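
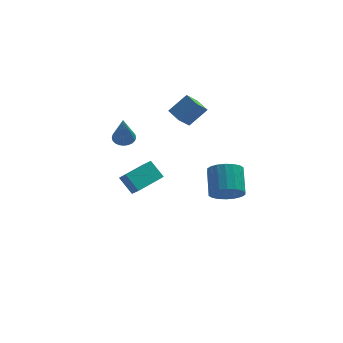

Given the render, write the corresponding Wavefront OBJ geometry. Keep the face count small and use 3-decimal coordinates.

v -1.986 3.188 -2.663
v -1.642 2.644 -2.048
v -0.373 4.479 -2.421
v -0.03 3.935 -1.806
v -1.29 2.505 -3.654
v -0.947 1.961 -3.039
v 0.322 3.796 -3.412
v 0.666 3.252 -2.797
v -1.743 2.142 1.541
v -1.076 2.325 1.649
v -1.837 1.298 3.559
v -1.207 2.548 1.736
v -1.42 2.71 1.793
v -1.682 2.784 1.812
v -1.954 2.761 1.789
v -2.193 2.644 1.729
v -2.363 2.45 1.64
v -2.439 2.209 1.536
v -2.409 1.958 1.432
v -2.278 1.735 1.346
v -2.065 1.574 1.288
v -1.803 1.499 1.269
v -1.532 1.522 1.292
v -1.292 1.64 1.352
v -1.122 1.834 1.441
v -1.046 2.074 1.545
v 3.407 -4.5 0.881
v 4.255 -4.198 0.38
v 4.341 -2.718 1.418
v 3.493 -3.02 1.919
v 3.918 -4.007 0.135
v 4.004 -2.527 1.173
v 3.48 -3.913 0.038
v 3.566 -2.433 1.076
v 3.027 -3.936 0.108
v 3.114 -2.455 1.145
v 2.65 -4.07 0.331
v 2.736 -2.59 1.368
v 2.423 -4.29 0.663
v 2.509 -2.809 1.7
v 2.39 -4.551 1.038
v 2.476 -3.07 2.076
v 2.559 -4.802 1.382
v 2.645 -3.322 2.42
v 2.896 -4.993 1.627
v 2.982 -3.513 2.665
v 3.334 -5.087 1.724
v 3.42 -3.607 2.762
v 3.786 -5.065 1.655
v 3.873 -3.584 2.692
v 4.164 -4.93 1.432
v 4.25 -3.45 2.469
v 4.391 -4.711 1.1
v 4.477 -3.23 2.137
v 4.424 -4.45 0.724
v 4.51 -2.969 1.762
v 2.051 2.062 2.37
v 1.37 1.472 3.251
v 1.553 2.99 2.607
v 0.872 2.4 3.488
v 3.148 2.38 3.432
v 2.467 1.79 4.313
v 2.65 3.308 3.669
v 1.969 2.718 4.55
f 2 4 1
f 5 2 1
f 1 4 3
f 3 5 1
f 2 8 4
f 6 2 5
f 6 8 2
f 4 8 3
f 7 5 3
f 3 8 7
f 7 6 5
f 8 6 7
f 10 9 12
f 10 12 11
f 12 9 13
f 12 13 11
f 13 9 14
f 13 14 11
f 14 9 15
f 14 15 11
f 15 9 16
f 15 16 11
f 16 9 17
f 16 17 11
f 17 9 18
f 17 18 11
f 18 9 19
f 18 19 11
f 19 9 20
f 19 20 11
f 20 9 21
f 20 21 11
f 21 9 22
f 21 22 11
f 22 9 23
f 22 23 11
f 23 9 24
f 23 24 11
f 24 9 25
f 24 25 11
f 25 9 26
f 25 26 11
f 26 9 10
f 26 10 11
f 28 27 31
f 28 31 29
f 29 31 32
f 29 32 30
f 31 27 33
f 31 33 32
f 32 33 34
f 32 34 30
f 33 27 35
f 33 35 34
f 34 35 36
f 34 36 30
f 35 27 37
f 35 37 36
f 36 37 38
f 36 38 30
f 37 27 39
f 37 39 38
f 38 39 40
f 38 40 30
f 39 27 41
f 39 41 40
f 40 41 42
f 40 42 30
f 41 27 43
f 41 43 42
f 42 43 44
f 42 44 30
f 43 27 45
f 43 45 44
f 44 45 46
f 44 46 30
f 45 27 47
f 45 47 46
f 46 47 48
f 46 48 30
f 47 27 49
f 47 49 48
f 48 49 50
f 48 50 30
f 49 27 51
f 49 51 50
f 50 51 52
f 50 52 30
f 51 27 53
f 51 53 52
f 52 53 54
f 52 54 30
f 53 27 55
f 53 55 54
f 54 55 56
f 54 56 30
f 55 27 28
f 55 28 56
f 56 28 29
f 56 29 30
f 58 60 57
f 61 58 57
f 57 60 59
f 59 61 57
f 58 64 60
f 62 58 61
f 62 64 58
f 60 64 59
f 63 61 59
f 59 64 63
f 63 62 61
f 64 62 63



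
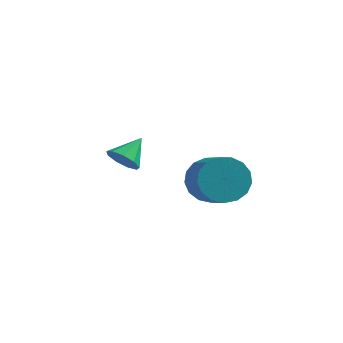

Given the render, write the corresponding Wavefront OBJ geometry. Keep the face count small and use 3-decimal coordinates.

v -3.404 -0.741 -0.956
v -2.826 -1.126 -0.73
v -3.016 0.261 -0.244
v -2.712 -0.875 -1.146
v -2.922 -0.561 -1.473
v -3.357 -0.332 -1.559
v -3.814 -0.294 -1.362
v -4.08 -0.466 -0.976
v -4.029 -0.767 -0.58
v -3.686 -1.055 -0.361
v -3.211 -1.197 -0.42
v 0.271 -1.649 -0.803
v 0.715 -0.916 -0.269
v 1.513 -1.959 0.498
v 1.069 -2.691 -0.037
v 0.322 -1.026 -0.01
v 1.119 -2.069 0.757
v -0.082 -1.279 0.067
v 0.715 -2.322 0.834
v -0.406 -1.616 -0.055
v 0.391 -2.659 0.712
v -0.575 -1.961 -0.349
v 0.223 -3.004 0.418
v -0.549 -2.235 -0.747
v 0.248 -3.277 0.02
v -0.336 -2.374 -1.158
v 0.461 -3.416 -0.391
v 0.017 -2.347 -1.487
v 0.814 -3.389 -0.721
v 0.427 -2.16 -1.66
v 1.225 -3.202 -0.894
v 0.803 -1.856 -1.637
v 1.6 -2.898 -0.87
v 1.056 -1.504 -1.423
v 1.853 -2.547 -0.656
v 1.13 -1.186 -1.067
v 1.927 -2.229 -0.3
v 1.007 -0.974 -0.65
v 1.804 -2.016 0.117
f 2 1 4
f 2 4 3
f 4 1 5
f 4 5 3
f 5 1 6
f 5 6 3
f 6 1 7
f 6 7 3
f 7 1 8
f 7 8 3
f 8 1 9
f 8 9 3
f 9 1 10
f 9 10 3
f 10 1 11
f 10 11 3
f 11 1 2
f 11 2 3
f 13 12 16
f 13 16 14
f 14 16 17
f 14 17 15
f 16 12 18
f 16 18 17
f 17 18 19
f 17 19 15
f 18 12 20
f 18 20 19
f 19 20 21
f 19 21 15
f 20 12 22
f 20 22 21
f 21 22 23
f 21 23 15
f 22 12 24
f 22 24 23
f 23 24 25
f 23 25 15
f 24 12 26
f 24 26 25
f 25 26 27
f 25 27 15
f 26 12 28
f 26 28 27
f 27 28 29
f 27 29 15
f 28 12 30
f 28 30 29
f 29 30 31
f 29 31 15
f 30 12 32
f 30 32 31
f 31 32 33
f 31 33 15
f 32 12 34
f 32 34 33
f 33 34 35
f 33 35 15
f 34 12 36
f 34 36 35
f 35 36 37
f 35 37 15
f 36 12 38
f 36 38 37
f 37 38 39
f 37 39 15
f 38 12 13
f 38 13 39
f 39 13 14
f 39 14 15



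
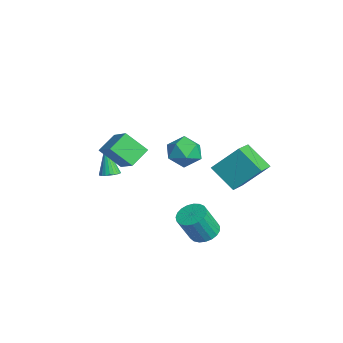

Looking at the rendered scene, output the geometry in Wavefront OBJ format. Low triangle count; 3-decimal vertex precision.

v 0.396 -3.649 1.065
v -0.057 -4.651 2.142
v -0.205 -2.715 1.681
v -0.658 -3.717 2.758
v 1.658 -3.363 1.862
v 1.205 -4.365 2.939
v 1.057 -2.429 2.478
v 0.604 -3.431 3.555
v 3.112 -0.112 -2.533
v 3.81 0.307 -2.434
v 4.046 -0.449 -0.907
v 3.348 -0.868 -1.007
v 3.58 0.517 -2.294
v 3.816 -0.239 -0.767
v 3.27 0.619 -2.196
v 3.506 -0.138 -0.669
v 2.932 0.594 -2.156
v 3.168 -0.163 -0.629
v 2.625 0.447 -2.182
v 2.861 -0.31 -0.655
v 2.403 0.203 -2.268
v 2.639 -0.553 -0.741
v 2.303 -0.095 -2.4
v 2.539 -0.851 -0.873
v 2.343 -0.396 -2.555
v 2.579 -1.152 -1.029
v 2.516 -0.648 -2.707
v 2.752 -1.404 -1.18
v 2.792 -0.807 -2.828
v 3.028 -1.563 -1.301
v 3.123 -0.846 -2.899
v 3.359 -1.602 -1.372
v 3.453 -0.758 -2.906
v 3.689 -1.514 -1.379
v 3.723 -0.558 -2.849
v 3.959 -1.315 -1.322
v 3.888 -0.281 -2.737
v 4.124 -1.038 -1.211
v 3.919 0.025 -2.59
v 4.155 -0.732 -1.064
v -3.156 -3.413 -1.648
v -2.642 -3.307 -1.426
v -3.904 -3.467 0.108
v -2.72 -3.101 -1.453
v -2.865 -2.942 -1.51
v -3.055 -2.855 -1.588
v -3.259 -2.853 -1.675
v -3.448 -2.936 -1.758
v -3.592 -3.092 -1.824
v -3.67 -3.296 -1.864
v -3.67 -3.518 -1.871
v -3.591 -3.725 -1.843
v -3.446 -3.883 -1.787
v -3.256 -3.97 -1.709
v -3.052 -3.972 -1.621
v -2.863 -3.889 -1.538
v -2.719 -3.734 -1.472
v -2.641 -3.529 -1.432
v -4.232 0.71 -0.774
v -3.582 1.517 -0.498
v -2.878 -0.377 -0.782
v -2.228 0.43 -0.506
v -2.948 0.058 0.196
v -3.785 0.729 0.201
v -2.675 0.411 -1.481
v -3.512 1.082 -1.476
v -2.62 1.332 -0.935
v -2.789 1.114 0.101
v -3.671 0.026 -1.381
v -3.84 -0.192 -0.345
v 1.588 1.116 1.271
v 1.984 2.388 2.654
v 2.659 1.939 0.207
v 3.055 3.211 1.589
v 2.645 0.309 1.711
v 3.041 1.581 3.093
v 3.716 1.132 0.646
v 4.112 2.404 2.029
f 2 4 1
f 5 2 1
f 1 4 3
f 3 5 1
f 2 8 4
f 6 2 5
f 6 8 2
f 4 8 3
f 7 5 3
f 3 8 7
f 7 6 5
f 8 6 7
f 10 9 13
f 10 13 11
f 11 13 14
f 11 14 12
f 13 9 15
f 13 15 14
f 14 15 16
f 14 16 12
f 15 9 17
f 15 17 16
f 16 17 18
f 16 18 12
f 17 9 19
f 17 19 18
f 18 19 20
f 18 20 12
f 19 9 21
f 19 21 20
f 20 21 22
f 20 22 12
f 21 9 23
f 21 23 22
f 22 23 24
f 22 24 12
f 23 9 25
f 23 25 24
f 24 25 26
f 24 26 12
f 25 9 27
f 25 27 26
f 26 27 28
f 26 28 12
f 27 9 29
f 27 29 28
f 28 29 30
f 28 30 12
f 29 9 31
f 29 31 30
f 30 31 32
f 30 32 12
f 31 9 33
f 31 33 32
f 32 33 34
f 32 34 12
f 33 9 35
f 33 35 34
f 34 35 36
f 34 36 12
f 35 9 37
f 35 37 36
f 36 37 38
f 36 38 12
f 37 9 39
f 37 39 38
f 38 39 40
f 38 40 12
f 39 9 10
f 39 10 40
f 40 10 11
f 40 11 12
f 42 41 44
f 42 44 43
f 44 41 45
f 44 45 43
f 45 41 46
f 45 46 43
f 46 41 47
f 46 47 43
f 47 41 48
f 47 48 43
f 48 41 49
f 48 49 43
f 49 41 50
f 49 50 43
f 50 41 51
f 50 51 43
f 51 41 52
f 51 52 43
f 52 41 53
f 52 53 43
f 53 41 54
f 53 54 43
f 54 41 55
f 54 55 43
f 55 41 56
f 55 56 43
f 56 41 57
f 56 57 43
f 57 41 58
f 57 58 43
f 58 41 42
f 58 42 43
f 59 70 64
f 59 64 60
f 59 60 66
f 59 66 69
f 59 69 70
f 60 64 68
f 64 70 63
f 70 69 61
f 69 66 65
f 66 60 67
f 62 68 63
f 62 63 61
f 62 61 65
f 62 65 67
f 62 67 68
f 63 68 64
f 61 63 70
f 65 61 69
f 67 65 66
f 68 67 60
f 72 74 71
f 75 72 71
f 71 74 73
f 73 75 71
f 72 78 74
f 76 72 75
f 76 78 72
f 74 78 73
f 77 75 73
f 73 78 77
f 77 76 75
f 78 76 77



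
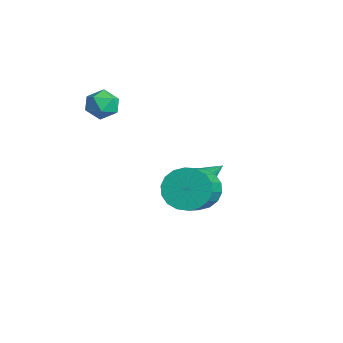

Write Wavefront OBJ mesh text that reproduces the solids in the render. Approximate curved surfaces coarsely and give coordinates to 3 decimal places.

v -0.1 -0.541 0.833
v 0.448 -0.808 0.503
v -0.528 -1.572 0.957
v 0.02 -1.839 0.627
v 0.097 -1.562 1.258
v 0.362 -0.925 1.181
v -0.442 -1.455 0.279
v -0.177 -0.818 0.202
v 0.237 -1.374 0.16
v 0.57 -1.439 0.765
v -0.65 -0.941 0.695
v -0.317 -1.006 1.3
v 0.398 2.138 -3.951
v 1.096 2.043 -4.101
v 0.722 3.122 -3.069
v 0.935 2.348 -4.382
v 0.569 2.573 -4.499
v 0.138 2.632 -4.406
v -0.194 2.503 -4.139
v -0.3 2.234 -3.801
v -0.139 1.929 -3.52
v 0.227 1.704 -3.403
v 0.658 1.645 -3.496
v 0.99 1.774 -3.762
v 3.325 0.952 -2.151
v 3.815 0.813 -2.881
v 4.965 -0.072 -1.939
v 4.475 0.068 -1.209
v 3.961 1.153 -2.74
v 5.112 0.269 -1.798
v 3.981 1.453 -2.482
v 5.132 0.569 -1.54
v 3.871 1.654 -2.159
v 5.022 0.77 -1.217
v 3.653 1.716 -1.835
v 4.804 0.832 -0.893
v 3.37 1.627 -1.573
v 4.52 0.743 -0.631
v 3.078 1.404 -1.425
v 4.228 0.52 -0.483
v 2.835 1.092 -1.421
v 3.985 0.207 -0.479
v 2.688 0.751 -1.562
v 3.839 -0.133 -0.62
v 2.668 0.451 -1.82
v 3.819 -0.433 -0.878
v 2.778 0.25 -2.143
v 3.929 -0.634 -1.201
v 2.996 0.188 -2.467
v 4.147 -0.696 -1.525
v 3.28 0.277 -2.729
v 4.43 -0.607 -1.787
v 3.572 0.5 -2.877
v 4.722 -0.384 -1.935
f 1 12 6
f 1 6 2
f 1 2 8
f 1 8 11
f 1 11 12
f 2 6 10
f 6 12 5
f 12 11 3
f 11 8 7
f 8 2 9
f 4 10 5
f 4 5 3
f 4 3 7
f 4 7 9
f 4 9 10
f 5 10 6
f 3 5 12
f 7 3 11
f 9 7 8
f 10 9 2
f 14 13 16
f 14 16 15
f 16 13 17
f 16 17 15
f 17 13 18
f 17 18 15
f 18 13 19
f 18 19 15
f 19 13 20
f 19 20 15
f 20 13 21
f 20 21 15
f 21 13 22
f 21 22 15
f 22 13 23
f 22 23 15
f 23 13 24
f 23 24 15
f 24 13 14
f 24 14 15
f 26 25 29
f 26 29 27
f 27 29 30
f 27 30 28
f 29 25 31
f 29 31 30
f 30 31 32
f 30 32 28
f 31 25 33
f 31 33 32
f 32 33 34
f 32 34 28
f 33 25 35
f 33 35 34
f 34 35 36
f 34 36 28
f 35 25 37
f 35 37 36
f 36 37 38
f 36 38 28
f 37 25 39
f 37 39 38
f 38 39 40
f 38 40 28
f 39 25 41
f 39 41 40
f 40 41 42
f 40 42 28
f 41 25 43
f 41 43 42
f 42 43 44
f 42 44 28
f 43 25 45
f 43 45 44
f 44 45 46
f 44 46 28
f 45 25 47
f 45 47 46
f 46 47 48
f 46 48 28
f 47 25 49
f 47 49 48
f 48 49 50
f 48 50 28
f 49 25 51
f 49 51 50
f 50 51 52
f 50 52 28
f 51 25 53
f 51 53 52
f 52 53 54
f 52 54 28
f 53 25 26
f 53 26 54
f 54 26 27
f 54 27 28



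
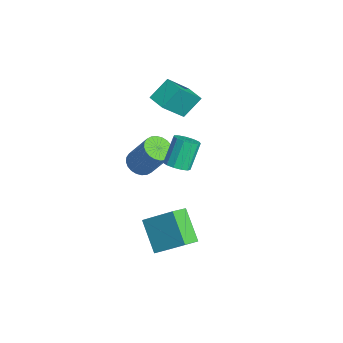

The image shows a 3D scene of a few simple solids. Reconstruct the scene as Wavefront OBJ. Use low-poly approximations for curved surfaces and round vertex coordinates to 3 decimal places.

v 0.729 -3.48 1.551
v 1.299 -3.846 1.419
v 2.041 -3.246 2.957
v 1.471 -2.88 3.089
v 1.357 -3.612 1.299
v 2.1 -3.012 2.837
v 1.321 -3.358 1.218
v 2.063 -2.758 2.756
v 1.194 -3.122 1.187
v 1.936 -2.523 2.725
v 0.996 -2.941 1.212
v 1.738 -2.342 2.75
v 0.758 -2.842 1.289
v 1.5 -2.243 2.827
v 0.515 -2.84 1.405
v 1.257 -2.241 2.943
v 0.305 -2.936 1.544
v 1.047 -2.336 3.082
v 0.159 -3.114 1.683
v 0.901 -2.514 3.221
v 0.1 -3.348 1.803
v 0.843 -2.748 3.341
v 0.137 -3.602 1.884
v 0.879 -3.002 3.422
v 0.264 -3.837 1.915
v 1.006 -3.238 3.453
v 0.462 -4.018 1.89
v 1.204 -3.419 3.428
v 0.7 -4.117 1.813
v 1.442 -3.518 3.351
v 0.943 -4.119 1.697
v 1.685 -3.52 3.235
v 1.153 -4.024 1.558
v 1.895 -3.424 3.096
v -1.106 -2.421 4.278
v -1.358 -1.505 5.107
v -1.685 -1.22 2.774
v -1.937 -0.304 3.603
v -0.263 -2.116 4.197
v -0.515 -1.2 5.026
v -0.842 -0.915 2.693
v -1.094 0.001 3.522
v 3.122 -2.621 3.264
v 3.443 -2.12 3.13
v 2.918 -1.477 4.283
v 2.598 -1.979 4.416
v 3.139 -2.085 2.973
v 2.615 -1.443 4.125
v 2.83 -2.221 2.908
v 2.306 -1.579 4.061
v 2.614 -2.484 2.956
v 2.089 -1.841 4.109
v 2.559 -2.79 3.102
v 2.035 -2.148 4.254
v 2.683 -3.043 3.299
v 2.159 -2.4 4.452
v 2.946 -3.162 3.485
v 2.422 -2.519 4.638
v 3.266 -3.109 3.601
v 2.741 -2.467 4.753
v 3.539 -2.901 3.609
v 3.015 -2.259 4.762
v 3.681 -2.605 3.508
v 3.156 -1.962 4.661
v 3.645 -2.313 3.33
v 3.12 -1.671 4.482
v 2.177 -3.264 -1.077
v 2.644 -4.035 -0.598
v 2.966 -2.148 -0.049
v 3.433 -2.918 0.429
v 3.507 -3.162 -2.209
v 3.974 -3.932 -1.731
v 4.296 -2.045 -1.182
v 4.763 -2.816 -0.703
f 2 1 5
f 2 5 3
f 3 5 6
f 3 6 4
f 5 1 7
f 5 7 6
f 6 7 8
f 6 8 4
f 7 1 9
f 7 9 8
f 8 9 10
f 8 10 4
f 9 1 11
f 9 11 10
f 10 11 12
f 10 12 4
f 11 1 13
f 11 13 12
f 12 13 14
f 12 14 4
f 13 1 15
f 13 15 14
f 14 15 16
f 14 16 4
f 15 1 17
f 15 17 16
f 16 17 18
f 16 18 4
f 17 1 19
f 17 19 18
f 18 19 20
f 18 20 4
f 19 1 21
f 19 21 20
f 20 21 22
f 20 22 4
f 21 1 23
f 21 23 22
f 22 23 24
f 22 24 4
f 23 1 25
f 23 25 24
f 24 25 26
f 24 26 4
f 25 1 27
f 25 27 26
f 26 27 28
f 26 28 4
f 27 1 29
f 27 29 28
f 28 29 30
f 28 30 4
f 29 1 31
f 29 31 30
f 30 31 32
f 30 32 4
f 31 1 33
f 31 33 32
f 32 33 34
f 32 34 4
f 33 1 2
f 33 2 34
f 34 2 3
f 34 3 4
f 36 38 35
f 39 36 35
f 35 38 37
f 37 39 35
f 36 42 38
f 40 36 39
f 40 42 36
f 38 42 37
f 41 39 37
f 37 42 41
f 41 40 39
f 42 40 41
f 44 43 47
f 44 47 45
f 45 47 48
f 45 48 46
f 47 43 49
f 47 49 48
f 48 49 50
f 48 50 46
f 49 43 51
f 49 51 50
f 50 51 52
f 50 52 46
f 51 43 53
f 51 53 52
f 52 53 54
f 52 54 46
f 53 43 55
f 53 55 54
f 54 55 56
f 54 56 46
f 55 43 57
f 55 57 56
f 56 57 58
f 56 58 46
f 57 43 59
f 57 59 58
f 58 59 60
f 58 60 46
f 59 43 61
f 59 61 60
f 60 61 62
f 60 62 46
f 61 43 63
f 61 63 62
f 62 63 64
f 62 64 46
f 63 43 65
f 63 65 64
f 64 65 66
f 64 66 46
f 65 43 44
f 65 44 66
f 66 44 45
f 66 45 46
f 68 70 67
f 71 68 67
f 67 70 69
f 69 71 67
f 68 74 70
f 72 68 71
f 72 74 68
f 70 74 69
f 73 71 69
f 69 74 73
f 73 72 71
f 74 72 73



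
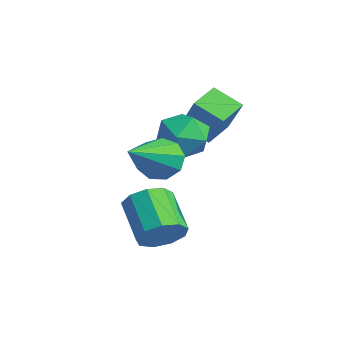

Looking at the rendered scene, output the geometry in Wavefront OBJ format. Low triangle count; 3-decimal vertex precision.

v -2.138 0.208 1.137
v -1.303 0.252 0.822
v -1.737 -0.832 2.058
v -0.902 -0.788 1.743
v -1.235 -0.11 2.22
v -1.483 0.533 1.651
v -1.557 -1.113 1.229
v -1.805 -0.47 0.66
v -0.944 -0.565 0.879
v -0.745 0.055 1.492
v -2.295 -0.635 1.388
v -2.096 -0.015 2.001
v -2.291 0.924 0.605
v -3.016 0.367 1.122
v -2.742 1.78 0.894
v -3.468 1.223 1.41
v -1.472 0.957 1.79
v -2.198 0.4 2.306
v -1.924 1.813 2.078
v -2.649 1.256 2.595
v 0.05 -1.666 -1.439
v 0.429 -1.851 -0.819
v -0.81 -1.718 -0.021
v -1.19 -1.534 -0.641
v 0.44 -1.343 -0.887
v -0.799 -1.21 -0.088
v 0.268 -0.986 -1.213
v -0.971 -0.853 -0.414
v -0.006 -0.947 -1.645
v -1.245 -0.815 -0.846
v -0.254 -1.245 -1.98
v -1.493 -1.113 -1.182
v -0.36 -1.74 -2.063
v -1.599 -1.608 -1.265
v -0.275 -2.201 -1.854
v -1.514 -2.068 -1.055
v -0.037 -2.411 -1.45
v -1.277 -2.279 -0.652
v 0.241 -2.273 -1.042
v -0.999 -2.14 -0.244
v -0.796 -1.325 1.057
v -0.315 -0.805 1.272
v 0.316 -2.795 2.123
v -0.69 -0.844 1.609
v -1.115 -1.108 1.688
v -1.39 -1.473 1.472
v -1.388 -1.769 1.061
v -1.108 -1.857 0.648
v -0.682 -1.696 0.427
v -0.31 -1.361 0.5
v -0.165 -1.009 0.834
f 1 12 6
f 1 6 2
f 1 2 8
f 1 8 11
f 1 11 12
f 2 6 10
f 6 12 5
f 12 11 3
f 11 8 7
f 8 2 9
f 4 10 5
f 4 5 3
f 4 3 7
f 4 7 9
f 4 9 10
f 5 10 6
f 3 5 12
f 7 3 11
f 9 7 8
f 10 9 2
f 14 16 13
f 17 14 13
f 13 16 15
f 15 17 13
f 14 20 16
f 18 14 17
f 18 20 14
f 16 20 15
f 19 17 15
f 15 20 19
f 19 18 17
f 20 18 19
f 22 21 25
f 22 25 23
f 23 25 26
f 23 26 24
f 25 21 27
f 25 27 26
f 26 27 28
f 26 28 24
f 27 21 29
f 27 29 28
f 28 29 30
f 28 30 24
f 29 21 31
f 29 31 30
f 30 31 32
f 30 32 24
f 31 21 33
f 31 33 32
f 32 33 34
f 32 34 24
f 33 21 35
f 33 35 34
f 34 35 36
f 34 36 24
f 35 21 37
f 35 37 36
f 36 37 38
f 36 38 24
f 37 21 39
f 37 39 38
f 38 39 40
f 38 40 24
f 39 21 22
f 39 22 40
f 40 22 23
f 40 23 24
f 42 41 44
f 42 44 43
f 44 41 45
f 44 45 43
f 45 41 46
f 45 46 43
f 46 41 47
f 46 47 43
f 47 41 48
f 47 48 43
f 48 41 49
f 48 49 43
f 49 41 50
f 49 50 43
f 50 41 51
f 50 51 43
f 51 41 42
f 51 42 43



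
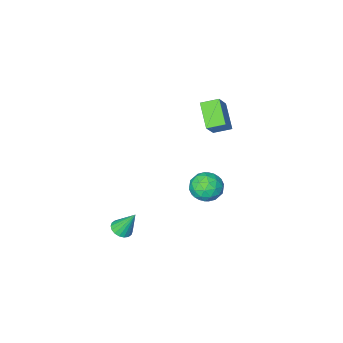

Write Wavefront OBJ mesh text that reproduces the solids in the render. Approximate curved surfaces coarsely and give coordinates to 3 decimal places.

v -0.665 1.133 -0.588
v -0.071 1.27 -1.471
v -1.609 -0.07 -1.409
v -1.015 0.067 -2.292
v -0.584 -0.387 -1.421
v -0.001 0.356 -0.914
v -1.679 0.844 -1.966
v -1.096 1.587 -1.459
v -0.698 1.091 -2.323
v -0.022 0.33 -1.986
v -1.658 0.87 -0.894
v -0.982 0.109 -0.557
v -0.285 1.307 -0.957
v -1.395 -0.107 -1.923
v -1.141 -0.374 -1.411
v -0.793 -0.293 -1.93
v -0.244 0.77 -0.63
v 0.105 0.85 -1.149
v -0.196 -0.124 -1.12
v -1.785 0.35 -1.731
v -1.436 0.43 -2.25
v -0.887 1.493 -0.95
v -0.539 1.574 -1.469
v -1.484 1.324 -1.76
v -0.305 1.283 -1.977
v -0.86 0.576 -2.46
v -1.25 1.032 -2.268
v -0.907 1.469 -1.97
v 0.093 0.835 -1.779
v -0.462 0.128 -2.262
v -0.209 -0.139 -1.75
v 0.134 0.298 -1.452
v -0.276 0.73 -2.28
v -1.218 1.072 -0.618
v -1.773 0.365 -1.101
v -1.814 0.902 -1.428
v -1.471 1.339 -1.13
v -0.82 0.624 -0.42
v -1.375 -0.083 -0.903
v -0.773 -0.269 -0.91
v -0.43 0.168 -0.612
v -1.404 0.47 -0.6
v -4.821 -3.871 1.102
v -3.9 -3.15 2.444
v -4.383 -2.412 0.017
v -3.462 -1.691 1.359
v -3.858 -4.429 0.741
v -2.937 -3.708 2.083
v -3.42 -2.97 -0.344
v -2.499 -2.249 0.998
v 4.152 -0.376 -3.769
v 4.604 0.144 -3.811
v 3.588 0.236 -2.231
v 4.354 0.259 -3.948
v 4.065 0.248 -4.05
v 3.793 0.113 -4.096
v 3.592 -0.118 -4.078
v 3.502 -0.401 -3.998
v 3.541 -0.679 -3.874
v 3.701 -0.897 -3.728
v 3.95 -1.011 -3.591
v 4.24 -1.001 -3.489
v 4.512 -0.866 -3.442
v 4.713 -0.635 -3.461
v 4.803 -0.352 -3.54
v 4.764 -0.074 -3.665
f 1 38 17
f 38 12 41
f 17 41 6
f 38 41 17
f 1 17 13
f 17 6 18
f 13 18 2
f 17 18 13
f 1 13 22
f 13 2 23
f 22 23 8
f 13 23 22
f 1 22 34
f 22 8 37
f 34 37 11
f 22 37 34
f 1 34 38
f 34 11 42
f 38 42 12
f 34 42 38
f 2 18 29
f 18 6 32
f 29 32 10
f 18 32 29
f 6 41 19
f 41 12 40
f 19 40 5
f 41 40 19
f 12 42 39
f 42 11 35
f 39 35 3
f 42 35 39
f 11 37 36
f 37 8 24
f 36 24 7
f 37 24 36
f 8 23 28
f 23 2 25
f 28 25 9
f 23 25 28
f 4 30 16
f 30 10 31
f 16 31 5
f 30 31 16
f 4 16 14
f 16 5 15
f 14 15 3
f 16 15 14
f 4 14 21
f 14 3 20
f 21 20 7
f 14 20 21
f 4 21 26
f 21 7 27
f 26 27 9
f 21 27 26
f 4 26 30
f 26 9 33
f 30 33 10
f 26 33 30
f 5 31 19
f 31 10 32
f 19 32 6
f 31 32 19
f 3 15 39
f 15 5 40
f 39 40 12
f 15 40 39
f 7 20 36
f 20 3 35
f 36 35 11
f 20 35 36
f 9 27 28
f 27 7 24
f 28 24 8
f 27 24 28
f 10 33 29
f 33 9 25
f 29 25 2
f 33 25 29
f 44 46 43
f 47 44 43
f 43 46 45
f 45 47 43
f 44 50 46
f 48 44 47
f 48 50 44
f 46 50 45
f 49 47 45
f 45 50 49
f 49 48 47
f 50 48 49
f 52 51 54
f 52 54 53
f 54 51 55
f 54 55 53
f 55 51 56
f 55 56 53
f 56 51 57
f 56 57 53
f 57 51 58
f 57 58 53
f 58 51 59
f 58 59 53
f 59 51 60
f 59 60 53
f 60 51 61
f 60 61 53
f 61 51 62
f 61 62 53
f 62 51 63
f 62 63 53
f 63 51 64
f 63 64 53
f 64 51 65
f 64 65 53
f 65 51 66
f 65 66 53
f 66 51 52
f 66 52 53



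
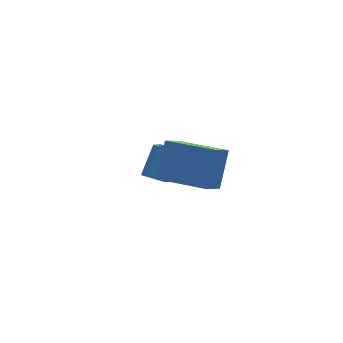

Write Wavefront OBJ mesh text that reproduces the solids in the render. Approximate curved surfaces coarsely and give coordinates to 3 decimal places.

v 0.572 -3.754 2.237
v 1.351 -2.974 3.735
v -0.805 -2.047 2.064
v -0.026 -1.267 3.562
v 1.466 -3.113 1.438
v 2.245 -2.333 2.936
v 0.089 -1.406 1.265
v 0.868 -0.626 2.763
v 1.443 1.802 -1.9
v 1.333 0.932 -1.188
v 0.544 2.279 -1.457
v 0.434 1.409 -0.744
v 2.386 2.571 -0.816
v 2.276 1.701 -0.103
v 1.487 3.048 -0.372
v 1.377 2.178 0.34
v 2.073 -0.268 -0.338
v 2.587 -0.026 -0.282
v 1.707 0.148 1.238
v 2.329 0.237 -0.411
v 1.952 0.263 -0.506
v 1.631 0.042 -0.522
v 1.518 -0.325 -0.452
v 1.664 -0.664 -0.328
v 2.002 -0.818 -0.209
v 2.373 -0.714 -0.15
v 2.604 -0.402 -0.179
f 2 4 1
f 5 2 1
f 1 4 3
f 3 5 1
f 2 8 4
f 6 2 5
f 6 8 2
f 4 8 3
f 7 5 3
f 3 8 7
f 7 6 5
f 8 6 7
f 10 12 9
f 13 10 9
f 9 12 11
f 11 13 9
f 10 16 12
f 14 10 13
f 14 16 10
f 12 16 11
f 15 13 11
f 11 16 15
f 15 14 13
f 16 14 15
f 18 17 20
f 18 20 19
f 20 17 21
f 20 21 19
f 21 17 22
f 21 22 19
f 22 17 23
f 22 23 19
f 23 17 24
f 23 24 19
f 24 17 25
f 24 25 19
f 25 17 26
f 25 26 19
f 26 17 27
f 26 27 19
f 27 17 18
f 27 18 19



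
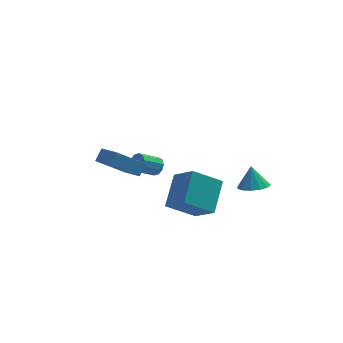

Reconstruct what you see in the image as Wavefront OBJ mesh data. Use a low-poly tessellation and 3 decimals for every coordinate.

v -3.992 -1.26 3.715
v -3.589 -0.808 4.253
v -4.556 -0.146 3.201
v -4.153 0.306 3.739
v -2.487 -1.086 2.441
v -2.084 -0.634 2.979
v -3.051 0.028 1.927
v -2.648 0.48 2.465
v 3.215 -1.811 1.332
v 4.045 -1.999 1.452
v 3.165 -1.289 2.488
v 4.032 -1.558 1.252
v 3.76 -1.197 1.077
v 3.314 -1.032 0.983
v 2.837 -1.114 1
v 2.479 -1.417 1.122
v 2.355 -1.846 1.311
v 2.504 -2.264 1.506
v 2.878 -2.538 1.646
v 3.359 -2.582 1.686
v 3.794 -2.381 1.614
v -0.761 3.73 -1.001
v -0.429 3.755 -0.514
v -1.527 3.455 0.249
v -1.859 3.43 -0.239
v -0.564 4.088 -0.576
v -1.662 3.788 0.186
v -0.773 4.285 -0.801
v -1.871 3.985 -0.038
v -0.978 4.269 -1.102
v -2.076 3.969 -0.339
v -1.1 4.048 -1.365
v -2.198 3.748 -0.602
v -1.093 3.705 -1.489
v -2.191 3.405 -0.726
v -0.958 3.372 -1.426
v -2.056 3.072 -0.664
v -0.749 3.175 -1.202
v -1.847 2.875 -0.439
v -0.544 3.191 -0.901
v -1.642 2.891 -0.138
v -0.422 3.412 -0.638
v -1.52 3.112 0.125
v 0.498 -0.446 -1.798
v -1.067 -0.407 -0.757
v 1.265 1.121 -0.703
v -0.3 1.16 0.338
v 1.24 -1.62 -0.638
v -0.325 -1.581 0.403
v 2.007 -0.053 0.457
v 0.442 -0.014 1.498
f 2 4 1
f 5 2 1
f 1 4 3
f 3 5 1
f 2 8 4
f 6 2 5
f 6 8 2
f 4 8 3
f 7 5 3
f 3 8 7
f 7 6 5
f 8 6 7
f 10 9 12
f 10 12 11
f 12 9 13
f 12 13 11
f 13 9 14
f 13 14 11
f 14 9 15
f 14 15 11
f 15 9 16
f 15 16 11
f 16 9 17
f 16 17 11
f 17 9 18
f 17 18 11
f 18 9 19
f 18 19 11
f 19 9 20
f 19 20 11
f 20 9 21
f 20 21 11
f 21 9 10
f 21 10 11
f 23 22 26
f 23 26 24
f 24 26 27
f 24 27 25
f 26 22 28
f 26 28 27
f 27 28 29
f 27 29 25
f 28 22 30
f 28 30 29
f 29 30 31
f 29 31 25
f 30 22 32
f 30 32 31
f 31 32 33
f 31 33 25
f 32 22 34
f 32 34 33
f 33 34 35
f 33 35 25
f 34 22 36
f 34 36 35
f 35 36 37
f 35 37 25
f 36 22 38
f 36 38 37
f 37 38 39
f 37 39 25
f 38 22 40
f 38 40 39
f 39 40 41
f 39 41 25
f 40 22 42
f 40 42 41
f 41 42 43
f 41 43 25
f 42 22 23
f 42 23 43
f 43 23 24
f 43 24 25
f 45 47 44
f 48 45 44
f 44 47 46
f 46 48 44
f 45 51 47
f 49 45 48
f 49 51 45
f 47 51 46
f 50 48 46
f 46 51 50
f 50 49 48
f 51 49 50



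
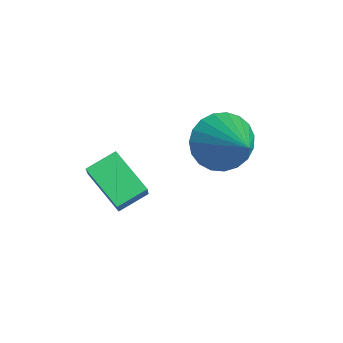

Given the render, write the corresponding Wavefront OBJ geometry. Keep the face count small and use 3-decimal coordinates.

v 0.687 3.949 -1.31
v 1.251 4.229 -2.212
v 2.473 4.031 -0.17
v 1.127 4.637 -2.047
v 0.927 4.926 -1.755
v 0.685 5.047 -1.385
v 0.444 4.977 -1.003
v 0.245 4.73 -0.674
v 0.123 4.347 -0.454
v 0.098 3.896 -0.383
v 0.175 3.454 -0.472
v 0.34 3.098 -0.706
v 0.566 2.889 -1.044
v 0.813 2.863 -1.428
v 1.038 3.025 -1.792
v 1.202 3.346 -2.073
v 1.277 3.772 -2.221
v -1.252 0.218 -3.241
v -1.354 1.264 -2.827
v 0.143 0.697 -4.107
v 0.041 1.744 -3.693
v -0.481 -0.124 -2.187
v -0.583 0.923 -1.773
v 0.914 0.356 -3.053
v 0.812 1.402 -2.639
f 2 1 4
f 2 4 3
f 4 1 5
f 4 5 3
f 5 1 6
f 5 6 3
f 6 1 7
f 6 7 3
f 7 1 8
f 7 8 3
f 8 1 9
f 8 9 3
f 9 1 10
f 9 10 3
f 10 1 11
f 10 11 3
f 11 1 12
f 11 12 3
f 12 1 13
f 12 13 3
f 13 1 14
f 13 14 3
f 14 1 15
f 14 15 3
f 15 1 16
f 15 16 3
f 16 1 17
f 16 17 3
f 17 1 2
f 17 2 3
f 19 21 18
f 22 19 18
f 18 21 20
f 20 22 18
f 19 25 21
f 23 19 22
f 23 25 19
f 21 25 20
f 24 22 20
f 20 25 24
f 24 23 22
f 25 23 24



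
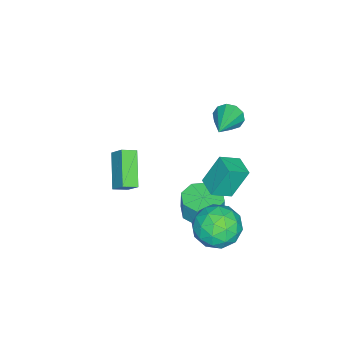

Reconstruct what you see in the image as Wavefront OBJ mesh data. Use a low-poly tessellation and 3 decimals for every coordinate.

v -2.518 -4.156 -3.183
v -2.224 -3.476 -2.369
v -1.027 -3.413 -4.343
v -0.733 -2.733 -3.529
v -2.007 -4.727 -2.891
v -1.713 -4.047 -2.077
v -0.516 -3.984 -4.051
v -0.222 -3.304 -3.237
v -1.56 0.151 -2.534
v -2.137 0.764 -0.965
v -2.312 0.87 -3.091
v -2.889 1.483 -1.522
v -0.791 0.937 -2.558
v -1.368 1.55 -0.989
v -1.543 1.656 -3.115
v -2.12 2.269 -1.546
v -3.21 0.739 1.112
v -2.917 0.494 0.455
v -1.31 1.041 1.848
v -2.978 0.959 0.422
v -3.128 1.339 0.653
v -3.309 1.491 1.059
v -3.453 1.355 1.485
v -3.504 0.984 1.769
v -3.442 0.519 1.801
v -3.292 0.139 1.57
v -3.111 -0.013 1.164
v -2.967 0.123 0.738
v -0.579 1.582 -3.065
v 0.071 2.322 -2.311
v 1.049 1.318 -4.209
v 1.699 2.058 -3.455
v 1.324 0.944 -3.059
v 0.318 1.106 -2.352
v 0.802 2.534 -4.168
v -0.204 2.696 -3.461
v 0.924 2.91 -2.992
v 1.247 1.927 -2.307
v -0.127 1.713 -4.213
v 0.196 0.73 -3.528
v -0.397 1.975 -2.588
v 1.517 1.665 -3.932
v 1.297 1.01 -3.7
v 1.679 1.445 -3.256
v -0.252 1.26 -2.612
v 0.13 1.695 -2.168
v 0.867 0.885 -2.608
v 0.99 1.945 -4.352
v 1.372 2.38 -3.908
v -0.559 2.195 -3.264
v -0.177 2.63 -2.82
v 0.253 2.755 -3.912
v 0.487 2.755 -2.544
v 1.444 2.601 -3.217
v 0.917 2.88 -3.636
v 0.325 2.976 -3.221
v 0.676 2.178 -2.142
v 1.633 2.023 -2.814
v 1.413 1.368 -2.582
v 0.821 1.464 -2.166
v 1.178 2.524 -2.542
v -0.513 1.617 -3.706
v 0.444 1.462 -4.378
v 0.299 2.176 -4.354
v -0.293 2.272 -3.938
v -0.324 1.039 -3.303
v 0.633 0.885 -3.976
v 0.795 0.664 -3.299
v 0.203 0.76 -2.884
v -0.058 1.116 -3.978
v -1.038 0.398 -4.319
v -0.428 1.238 -4.38
v -0.372 1.282 -3.222
v -0.982 0.442 -3.161
v -1.202 1.425 -4.35
v -1.145 1.468 -3.192
v -1.879 1.01 -4.301
v -1.823 1.053 -3.143
v -2.064 0.236 -4.263
v -2.008 0.28 -3.105
v -1.648 -0.442 -4.258
v -1.592 -0.398 -3.1
v -0.875 -0.628 -4.288
v -0.818 -0.585 -3.13
v -0.197 -0.213 -4.337
v -0.141 -0.17 -3.179
v -0.012 0.56 -4.375
v 0.044 0.604 -3.217
f 2 4 1
f 5 2 1
f 1 4 3
f 3 5 1
f 2 8 4
f 6 2 5
f 6 8 2
f 4 8 3
f 7 5 3
f 3 8 7
f 7 6 5
f 8 6 7
f 10 12 9
f 13 10 9
f 9 12 11
f 11 13 9
f 10 16 12
f 14 10 13
f 14 16 10
f 12 16 11
f 15 13 11
f 11 16 15
f 15 14 13
f 16 14 15
f 18 17 20
f 18 20 19
f 20 17 21
f 20 21 19
f 21 17 22
f 21 22 19
f 22 17 23
f 22 23 19
f 23 17 24
f 23 24 19
f 24 17 25
f 24 25 19
f 25 17 26
f 25 26 19
f 26 17 27
f 26 27 19
f 27 17 28
f 27 28 19
f 28 17 18
f 28 18 19
f 29 66 45
f 66 40 69
f 45 69 34
f 66 69 45
f 29 45 41
f 45 34 46
f 41 46 30
f 45 46 41
f 29 41 50
f 41 30 51
f 50 51 36
f 41 51 50
f 29 50 62
f 50 36 65
f 62 65 39
f 50 65 62
f 29 62 66
f 62 39 70
f 66 70 40
f 62 70 66
f 30 46 57
f 46 34 60
f 57 60 38
f 46 60 57
f 34 69 47
f 69 40 68
f 47 68 33
f 69 68 47
f 40 70 67
f 70 39 63
f 67 63 31
f 70 63 67
f 39 65 64
f 65 36 52
f 64 52 35
f 65 52 64
f 36 51 56
f 51 30 53
f 56 53 37
f 51 53 56
f 32 58 44
f 58 38 59
f 44 59 33
f 58 59 44
f 32 44 42
f 44 33 43
f 42 43 31
f 44 43 42
f 32 42 49
f 42 31 48
f 49 48 35
f 42 48 49
f 32 49 54
f 49 35 55
f 54 55 37
f 49 55 54
f 32 54 58
f 54 37 61
f 58 61 38
f 54 61 58
f 33 59 47
f 59 38 60
f 47 60 34
f 59 60 47
f 31 43 67
f 43 33 68
f 67 68 40
f 43 68 67
f 35 48 64
f 48 31 63
f 64 63 39
f 48 63 64
f 37 55 56
f 55 35 52
f 56 52 36
f 55 52 56
f 38 61 57
f 61 37 53
f 57 53 30
f 61 53 57
f 72 71 75
f 72 75 73
f 73 75 76
f 73 76 74
f 75 71 77
f 75 77 76
f 76 77 78
f 76 78 74
f 77 71 79
f 77 79 78
f 78 79 80
f 78 80 74
f 79 71 81
f 79 81 80
f 80 81 82
f 80 82 74
f 81 71 83
f 81 83 82
f 82 83 84
f 82 84 74
f 83 71 85
f 83 85 84
f 84 85 86
f 84 86 74
f 85 71 87
f 85 87 86
f 86 87 88
f 86 88 74
f 87 71 72
f 87 72 88
f 88 72 73
f 88 73 74



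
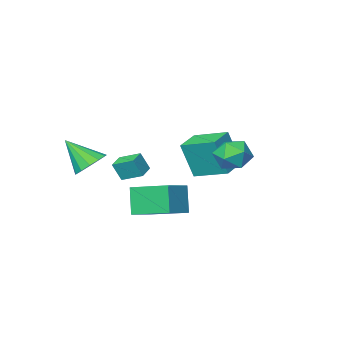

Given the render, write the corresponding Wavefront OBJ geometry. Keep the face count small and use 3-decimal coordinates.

v 1.071 -0.173 -1.386
v 1.433 -0.365 -0.473
v 0.486 0.676 -0.975
v 0.848 0.485 -0.063
v 1.732 0.355 -1.537
v 2.094 0.164 -0.625
v 1.147 1.205 -1.127
v 1.509 1.013 -0.214
v -3.283 3.19 -0.189
v -2.461 3.466 -0.617
v -2.539 1.974 0.457
v -1.717 2.25 0.029
v -2.093 2.783 0.743
v -2.553 3.535 0.344
v -2.447 1.905 -0.504
v -2.907 2.657 -0.903
v -1.944 2.672 -0.811
v -1.725 3.215 -0.041
v -3.275 2.225 -0.119
v -3.056 2.768 0.651
v 1.121 1.817 -3.241
v 0.868 1.264 -1.87
v 0.195 3.472 -2.745
v -0.058 2.919 -1.374
v 2.418 2.401 -2.766
v 2.165 1.848 -1.395
v 1.492 4.056 -2.27
v 1.239 3.503 -0.899
v -3.804 -1.45 -2.361
v -3.294 -1.799 -0.448
v -4.684 0.059 -1.851
v -4.174 -0.289 0.062
v -2.606 -0.691 -2.542
v -2.096 -1.039 -0.629
v -3.486 0.819 -2.032
v -2.976 0.47 -0.119
v 1.921 -2.102 -1.394
v 2.676 -1.595 -1.436
v 2.679 -3.118 -0.046
v 2.368 -1.369 -1.093
v 1.919 -1.376 -0.846
v 1.471 -1.613 -0.773
v 1.165 -2.006 -0.897
v 1.1 -2.429 -1.179
v 1.295 -2.749 -1.529
v 1.689 -2.863 -1.837
v 2.157 -2.736 -2.004
v 2.55 -2.407 -1.977
v 2.743 -1.982 -1.765
f 2 4 1
f 5 2 1
f 1 4 3
f 3 5 1
f 2 8 4
f 6 2 5
f 6 8 2
f 4 8 3
f 7 5 3
f 3 8 7
f 7 6 5
f 8 6 7
f 9 20 14
f 9 14 10
f 9 10 16
f 9 16 19
f 9 19 20
f 10 14 18
f 14 20 13
f 20 19 11
f 19 16 15
f 16 10 17
f 12 18 13
f 12 13 11
f 12 11 15
f 12 15 17
f 12 17 18
f 13 18 14
f 11 13 20
f 15 11 19
f 17 15 16
f 18 17 10
f 22 24 21
f 25 22 21
f 21 24 23
f 23 25 21
f 22 28 24
f 26 22 25
f 26 28 22
f 24 28 23
f 27 25 23
f 23 28 27
f 27 26 25
f 28 26 27
f 30 32 29
f 33 30 29
f 29 32 31
f 31 33 29
f 30 36 32
f 34 30 33
f 34 36 30
f 32 36 31
f 35 33 31
f 31 36 35
f 35 34 33
f 36 34 35
f 38 37 40
f 38 40 39
f 40 37 41
f 40 41 39
f 41 37 42
f 41 42 39
f 42 37 43
f 42 43 39
f 43 37 44
f 43 44 39
f 44 37 45
f 44 45 39
f 45 37 46
f 45 46 39
f 46 37 47
f 46 47 39
f 47 37 48
f 47 48 39
f 48 37 49
f 48 49 39
f 49 37 38
f 49 38 39



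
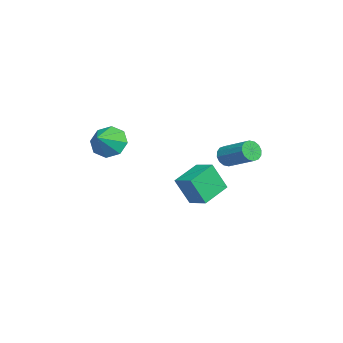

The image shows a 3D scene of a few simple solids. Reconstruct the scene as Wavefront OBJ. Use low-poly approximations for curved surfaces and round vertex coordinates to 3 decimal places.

v -0.32 -3.486 0.707
v 0.199 -2.879 0.212
v 0.74 -3.834 1.393
v -0.085 -2.581 0.802
v -0.507 -2.813 1.336
v -0.819 -3.439 1.502
v -0.84 -4.093 1.202
v -0.556 -4.391 0.612
v -0.134 -4.159 0.078
v 0.179 -3.533 -0.088
v -2.6 1.634 -0.853
v -2.356 1.218 -0.479
v -1.457 2.47 0.327
v -1.7 2.886 -0.047
v -2.158 1.234 -0.724
v -1.258 2.486 0.082
v -2.078 1.356 -1.004
v -1.178 2.608 -0.198
v -2.138 1.553 -1.243
v -1.238 2.806 -0.437
v -2.322 1.772 -1.378
v -1.422 3.024 -0.572
v -2.58 1.954 -1.372
v -1.68 3.206 -0.566
v -2.843 2.05 -1.227
v -1.944 3.302 -0.421
v -3.042 2.034 -0.982
v -2.142 3.286 -0.176
v -3.122 1.912 -0.702
v -2.222 3.164 0.104
v -3.062 1.714 -0.463
v -2.162 2.967 0.343
v -2.878 1.496 -0.328
v -1.978 2.748 0.478
v -2.62 1.314 -0.334
v -1.72 2.566 0.472
v -1.988 -0.005 -3.73
v -1.866 -0.7 -2.26
v -3.304 0.848 -3.217
v -3.182 0.154 -1.748
v -1.318 0.826 -3.392
v -1.196 0.132 -1.923
v -2.634 1.68 -2.88
v -2.512 0.985 -1.41
f 2 1 4
f 2 4 3
f 4 1 5
f 4 5 3
f 5 1 6
f 5 6 3
f 6 1 7
f 6 7 3
f 7 1 8
f 7 8 3
f 8 1 9
f 8 9 3
f 9 1 10
f 9 10 3
f 10 1 2
f 10 2 3
f 12 11 15
f 12 15 13
f 13 15 16
f 13 16 14
f 15 11 17
f 15 17 16
f 16 17 18
f 16 18 14
f 17 11 19
f 17 19 18
f 18 19 20
f 18 20 14
f 19 11 21
f 19 21 20
f 20 21 22
f 20 22 14
f 21 11 23
f 21 23 22
f 22 23 24
f 22 24 14
f 23 11 25
f 23 25 24
f 24 25 26
f 24 26 14
f 25 11 27
f 25 27 26
f 26 27 28
f 26 28 14
f 27 11 29
f 27 29 28
f 28 29 30
f 28 30 14
f 29 11 31
f 29 31 30
f 30 31 32
f 30 32 14
f 31 11 33
f 31 33 32
f 32 33 34
f 32 34 14
f 33 11 35
f 33 35 34
f 34 35 36
f 34 36 14
f 35 11 12
f 35 12 36
f 36 12 13
f 36 13 14
f 38 40 37
f 41 38 37
f 37 40 39
f 39 41 37
f 38 44 40
f 42 38 41
f 42 44 38
f 40 44 39
f 43 41 39
f 39 44 43
f 43 42 41
f 44 42 43



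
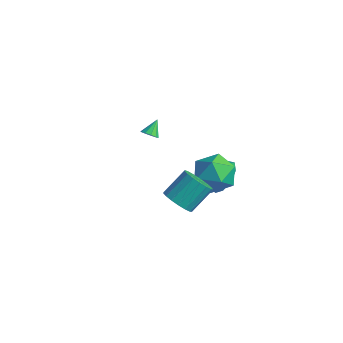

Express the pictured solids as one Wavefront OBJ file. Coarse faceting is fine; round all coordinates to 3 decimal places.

v 3.001 -3.922 3.215
v 3.409 -3.456 2.604
v 3.606 -2.252 3.654
v 3.199 -2.718 4.265
v 3.009 -3.351 2.559
v 3.206 -2.147 3.608
v 2.607 -3.377 2.664
v 2.804 -2.173 3.714
v 2.295 -3.528 2.895
v 2.492 -2.323 3.945
v 2.145 -3.769 3.2
v 2.342 -2.564 4.25
v 2.191 -4.045 3.508
v 2.389 -2.841 4.558
v 2.423 -4.293 3.749
v 2.621 -3.089 4.799
v 2.788 -4.456 3.868
v 2.985 -3.252 4.918
v 3.201 -4.497 3.837
v 3.398 -3.292 4.887
v 3.568 -4.406 3.664
v 3.766 -3.202 4.713
v 3.806 -4.204 3.388
v 4.003 -3 4.437
v 3.859 -3.938 3.072
v 4.057 -2.733 4.122
v 3.716 -3.668 2.789
v 3.913 -2.463 3.839
v 0.637 1.609 0.087
v 1.356 0.845 -0.064
v -0.037 0.831 0.813
v 1.531 1.238 0.52
v 1.288 1.804 0.902
v 0.74 2.28 0.902
v 0.144 2.441 0.521
v -0.22 2.213 -0.063
v -0.184 1.703 -0.576
v 0.237 1.149 -0.779
v 0.845 0.81 -0.577
v 1.495 0.346 3.277
v 2.711 0.23 3.127
v 1.189 -1.01 1.853
v 2.405 -1.126 1.703
v 1.872 -1.531 2.735
v 2.061 -0.693 3.615
v 1.839 -0.087 1.365
v 2.028 0.751 2.245
v 2.923 -0.037 1.945
v 2.943 -0.93 2.791
v 0.957 0.15 2.189
v 0.977 -0.743 3.035
v -3.747 0.599 1.346
v -3.501 0.934 1.05
v -3.933 1.341 2.034
v -3.805 0.935 0.967
v -4.087 0.807 1.028
v -4.239 0.6 1.211
v -4.203 0.392 1.445
v -3.992 0.263 1.641
v -3.688 0.262 1.725
v -3.407 0.39 1.663
v -3.255 0.597 1.481
v -3.291 0.805 1.246
f 2 1 5
f 2 5 3
f 3 5 6
f 3 6 4
f 5 1 7
f 5 7 6
f 6 7 8
f 6 8 4
f 7 1 9
f 7 9 8
f 8 9 10
f 8 10 4
f 9 1 11
f 9 11 10
f 10 11 12
f 10 12 4
f 11 1 13
f 11 13 12
f 12 13 14
f 12 14 4
f 13 1 15
f 13 15 14
f 14 15 16
f 14 16 4
f 15 1 17
f 15 17 16
f 16 17 18
f 16 18 4
f 17 1 19
f 17 19 18
f 18 19 20
f 18 20 4
f 19 1 21
f 19 21 20
f 20 21 22
f 20 22 4
f 21 1 23
f 21 23 22
f 22 23 24
f 22 24 4
f 23 1 25
f 23 25 24
f 24 25 26
f 24 26 4
f 25 1 27
f 25 27 26
f 26 27 28
f 26 28 4
f 27 1 2
f 27 2 28
f 28 2 3
f 28 3 4
f 30 29 32
f 30 32 31
f 32 29 33
f 32 33 31
f 33 29 34
f 33 34 31
f 34 29 35
f 34 35 31
f 35 29 36
f 35 36 31
f 36 29 37
f 36 37 31
f 37 29 38
f 37 38 31
f 38 29 39
f 38 39 31
f 39 29 30
f 39 30 31
f 40 51 45
f 40 45 41
f 40 41 47
f 40 47 50
f 40 50 51
f 41 45 49
f 45 51 44
f 51 50 42
f 50 47 46
f 47 41 48
f 43 49 44
f 43 44 42
f 43 42 46
f 43 46 48
f 43 48 49
f 44 49 45
f 42 44 51
f 46 42 50
f 48 46 47
f 49 48 41
f 53 52 55
f 53 55 54
f 55 52 56
f 55 56 54
f 56 52 57
f 56 57 54
f 57 52 58
f 57 58 54
f 58 52 59
f 58 59 54
f 59 52 60
f 59 60 54
f 60 52 61
f 60 61 54
f 61 52 62
f 61 62 54
f 62 52 63
f 62 63 54
f 63 52 53
f 63 53 54



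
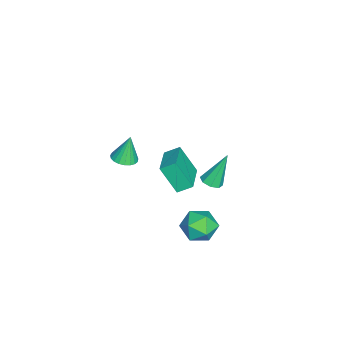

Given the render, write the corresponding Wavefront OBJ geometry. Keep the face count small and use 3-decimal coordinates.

v -4.554 -3.236 -2.679
v -4.738 -2.368 -2.175
v -4.242 -2.204 -4.34
v -4.425 -1.336 -3.835
v -2.535 -3.084 -2.205
v -2.718 -2.216 -1.7
v -2.222 -2.052 -3.865
v -2.406 -1.184 -3.361
v 2.184 -3.964 3.055
v 2.896 -4.098 3.202
v 1.916 -3.676 4.605
v 2.898 -3.796 3.146
v 2.777 -3.522 3.074
v 2.553 -3.325 2.999
v 2.265 -3.239 2.933
v 1.963 -3.278 2.889
v 1.699 -3.435 2.873
v 1.519 -3.684 2.888
v 1.454 -3.982 2.932
v 1.515 -4.276 2.997
v 1.692 -4.517 3.073
v 1.953 -4.662 3.145
v 2.255 -4.686 3.201
v 2.544 -4.586 3.232
v 2.771 -4.378 3.233
v 2.135 0.565 -2.001
v 2.728 1.15 -1.276
v 2.952 -0.93 -1.464
v 3.545 -0.345 -0.739
v 2.46 -0.476 -0.586
v 1.955 0.448 -0.918
v 3.725 -0.228 -1.822
v 3.22 0.696 -2.154
v 3.711 0.659 -1.166
v 2.929 0.506 -0.402
v 2.751 -0.286 -2.338
v 1.969 -0.439 -1.574
v -1.869 -0.078 -2.124
v -1.397 -0.478 -1.842
v -2.391 0.698 -0.156
v -1.209 -0.012 -1.975
v -1.407 0.416 -2.197
v -1.876 0.554 -2.376
v -2.34 0.322 -2.407
v -2.529 -0.145 -2.273
v -2.331 -0.572 -2.052
v -1.862 -0.71 -1.873
f 2 4 1
f 5 2 1
f 1 4 3
f 3 5 1
f 2 8 4
f 6 2 5
f 6 8 2
f 4 8 3
f 7 5 3
f 3 8 7
f 7 6 5
f 8 6 7
f 10 9 12
f 10 12 11
f 12 9 13
f 12 13 11
f 13 9 14
f 13 14 11
f 14 9 15
f 14 15 11
f 15 9 16
f 15 16 11
f 16 9 17
f 16 17 11
f 17 9 18
f 17 18 11
f 18 9 19
f 18 19 11
f 19 9 20
f 19 20 11
f 20 9 21
f 20 21 11
f 21 9 22
f 21 22 11
f 22 9 23
f 22 23 11
f 23 9 24
f 23 24 11
f 24 9 25
f 24 25 11
f 25 9 10
f 25 10 11
f 26 37 31
f 26 31 27
f 26 27 33
f 26 33 36
f 26 36 37
f 27 31 35
f 31 37 30
f 37 36 28
f 36 33 32
f 33 27 34
f 29 35 30
f 29 30 28
f 29 28 32
f 29 32 34
f 29 34 35
f 30 35 31
f 28 30 37
f 32 28 36
f 34 32 33
f 35 34 27
f 39 38 41
f 39 41 40
f 41 38 42
f 41 42 40
f 42 38 43
f 42 43 40
f 43 38 44
f 43 44 40
f 44 38 45
f 44 45 40
f 45 38 46
f 45 46 40
f 46 38 47
f 46 47 40
f 47 38 39
f 47 39 40



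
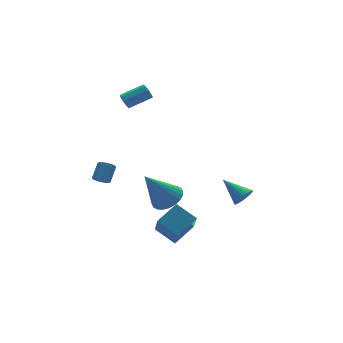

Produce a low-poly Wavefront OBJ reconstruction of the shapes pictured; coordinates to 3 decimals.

v -0.385 2.655 3.609
v -0.2 2.834 3.181
v 1.109 2.684 3.682
v 0.925 2.505 4.111
v -0.255 3.091 3.4
v 1.055 2.94 3.902
v -0.37 3.143 3.718
v 0.939 2.993 4.22
v -0.493 2.967 3.985
v 0.817 2.817 4.486
v -0.564 2.645 4.076
v 0.745 2.495 4.577
v -0.552 2.328 3.948
v 0.757 2.178 4.45
v -0.461 2.164 3.662
v 0.848 2.014 4.164
v -0.335 2.23 3.352
v 0.974 2.079 3.853
v -0.231 2.494 3.161
v 1.078 2.344 3.663
v -1.544 -4.085 0.529
v -0.787 -4.123 1.014
v -2.716 -3.915 2.371
v -0.818 -3.777 0.962
v -0.96 -3.478 0.844
v -1.19 -3.271 0.679
v -1.475 -3.189 0.49
v -1.77 -3.242 0.307
v -2.031 -3.425 0.159
v -2.217 -3.707 0.066
v -2.302 -4.047 0.044
v -2.271 -4.393 0.096
v -2.129 -4.692 0.213
v -1.898 -4.899 0.379
v -1.614 -4.982 0.567
v -1.319 -4.928 0.75
v -1.058 -4.746 0.899
v -0.871 -4.463 0.992
v -2.596 1.121 -0.874
v -2.213 1.106 -1.195
v -1.6 1.624 -0.486
v -1.984 1.639 -0.166
v -2.352 1.345 -1.249
v -1.74 1.863 -0.54
v -2.569 1.513 -1.184
v -1.956 2.03 -0.475
v -2.794 1.556 -1.021
v -2.182 2.074 -0.312
v -2.957 1.462 -0.811
v -2.344 1.979 -0.102
v -3.005 1.259 -0.621
v -2.392 1.776 0.087
v -2.923 1.012 -0.512
v -2.311 1.53 0.196
v -2.738 0.801 -0.518
v -2.125 1.318 0.191
v -2.507 0.69 -0.637
v -1.895 1.208 0.072
v -2.305 0.717 -0.831
v -1.692 1.235 -0.122
v -2.195 0.872 -1.039
v -1.583 1.39 -0.331
v 3.777 -2.598 -2.088
v 4.231 -2.707 -1.622
v 3.263 -1.322 -1.292
v 4.366 -2.543 -1.796
v 4.399 -2.39 -2.021
v 4.325 -2.272 -2.258
v 4.156 -2.211 -2.465
v 3.921 -2.217 -2.607
v 3.662 -2.288 -2.659
v 3.422 -2.414 -2.613
v 3.244 -2.571 -2.476
v 3.157 -2.733 -2.272
v 3.178 -2.872 -2.036
v 3.303 -2.963 -1.809
v 3.509 -2.991 -1.631
v 3.762 -2.952 -1.531
v 4.017 -2.851 -1.528
v -0.985 -4.142 -2.432
v -1.575 -3.093 -1.798
v -0.447 -2.873 -4.03
v -1.037 -1.824 -3.396
v 0.277 -3.836 -1.764
v -0.313 -2.787 -1.13
v 0.815 -2.567 -3.362
v 0.225 -1.518 -2.728
f 2 1 5
f 2 5 3
f 3 5 6
f 3 6 4
f 5 1 7
f 5 7 6
f 6 7 8
f 6 8 4
f 7 1 9
f 7 9 8
f 8 9 10
f 8 10 4
f 9 1 11
f 9 11 10
f 10 11 12
f 10 12 4
f 11 1 13
f 11 13 12
f 12 13 14
f 12 14 4
f 13 1 15
f 13 15 14
f 14 15 16
f 14 16 4
f 15 1 17
f 15 17 16
f 16 17 18
f 16 18 4
f 17 1 19
f 17 19 18
f 18 19 20
f 18 20 4
f 19 1 2
f 19 2 20
f 20 2 3
f 20 3 4
f 22 21 24
f 22 24 23
f 24 21 25
f 24 25 23
f 25 21 26
f 25 26 23
f 26 21 27
f 26 27 23
f 27 21 28
f 27 28 23
f 28 21 29
f 28 29 23
f 29 21 30
f 29 30 23
f 30 21 31
f 30 31 23
f 31 21 32
f 31 32 23
f 32 21 33
f 32 33 23
f 33 21 34
f 33 34 23
f 34 21 35
f 34 35 23
f 35 21 36
f 35 36 23
f 36 21 37
f 36 37 23
f 37 21 38
f 37 38 23
f 38 21 22
f 38 22 23
f 40 39 43
f 40 43 41
f 41 43 44
f 41 44 42
f 43 39 45
f 43 45 44
f 44 45 46
f 44 46 42
f 45 39 47
f 45 47 46
f 46 47 48
f 46 48 42
f 47 39 49
f 47 49 48
f 48 49 50
f 48 50 42
f 49 39 51
f 49 51 50
f 50 51 52
f 50 52 42
f 51 39 53
f 51 53 52
f 52 53 54
f 52 54 42
f 53 39 55
f 53 55 54
f 54 55 56
f 54 56 42
f 55 39 57
f 55 57 56
f 56 57 58
f 56 58 42
f 57 39 59
f 57 59 58
f 58 59 60
f 58 60 42
f 59 39 61
f 59 61 60
f 60 61 62
f 60 62 42
f 61 39 40
f 61 40 62
f 62 40 41
f 62 41 42
f 64 63 66
f 64 66 65
f 66 63 67
f 66 67 65
f 67 63 68
f 67 68 65
f 68 63 69
f 68 69 65
f 69 63 70
f 69 70 65
f 70 63 71
f 70 71 65
f 71 63 72
f 71 72 65
f 72 63 73
f 72 73 65
f 73 63 74
f 73 74 65
f 74 63 75
f 74 75 65
f 75 63 76
f 75 76 65
f 76 63 77
f 76 77 65
f 77 63 78
f 77 78 65
f 78 63 79
f 78 79 65
f 79 63 64
f 79 64 65
f 81 83 80
f 84 81 80
f 80 83 82
f 82 84 80
f 81 87 83
f 85 81 84
f 85 87 81
f 83 87 82
f 86 84 82
f 82 87 86
f 86 85 84
f 87 85 86



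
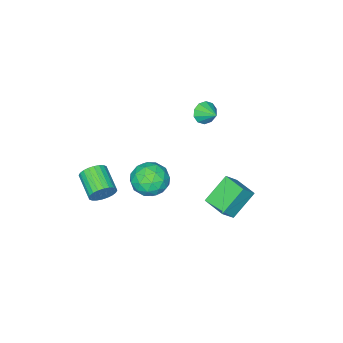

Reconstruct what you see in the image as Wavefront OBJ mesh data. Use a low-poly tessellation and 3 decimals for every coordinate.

v 2.498 -2.492 -3.969
v 2.901 -2.409 -3.295
v 2.285 -3.784 -2.757
v 1.882 -3.868 -3.431
v 2.638 -2.264 -3.226
v 2.022 -3.639 -2.688
v 2.353 -2.154 -3.27
v 1.737 -3.529 -2.732
v 2.091 -2.095 -3.421
v 1.475 -3.471 -2.883
v 1.89 -2.097 -3.655
v 1.274 -3.472 -3.117
v 1.782 -2.159 -3.937
v 1.166 -3.534 -3.399
v 1.783 -2.272 -4.224
v 1.167 -3.647 -3.686
v 1.893 -2.418 -4.472
v 1.277 -3.793 -3.934
v 2.095 -2.576 -4.643
v 1.479 -3.951 -4.105
v 2.358 -2.721 -4.712
v 1.742 -4.096 -4.174
v 2.643 -2.831 -4.668
v 2.027 -4.206 -4.13
v 2.905 -2.889 -4.517
v 2.289 -4.265 -3.979
v 3.106 -2.888 -4.283
v 2.49 -4.263 -3.745
v 3.214 -2.826 -4.001
v 2.598 -4.201 -3.463
v 3.213 -2.713 -3.714
v 2.597 -4.088 -3.176
v 3.103 -2.567 -3.466
v 2.487 -3.942 -2.928
v -0.454 -1.046 -2.804
v 0.136 -0.301 -2.201
v 1.064 -1.539 -3.679
v 1.654 -0.794 -3.076
v 1.226 -1.709 -2.579
v 0.288 -1.404 -2.038
v 0.912 -0.436 -3.842
v -0.026 -0.131 -3.301
v 0.98 0.076 -2.842
v 1.174 -0.711 -2.062
v 0.026 -1.129 -3.818
v 0.22 -1.916 -3.038
v -0.292 -0.63 -2.426
v 1.492 -1.21 -3.454
v 1.241 -1.747 -3.162
v 1.588 -1.31 -2.808
v -0.203 -1.278 -2.33
v 0.144 -0.841 -1.975
v 0.785 -1.668 -2.198
v 1.056 -0.999 -3.905
v 1.403 -0.562 -3.55
v -0.388 -0.53 -3.072
v -0.041 -0.093 -2.718
v 0.415 -0.172 -3.682
v 0.55 0.029 -2.448
v 1.443 -0.261 -2.962
v 1.006 -0.05 -3.413
v 0.455 0.129 -3.095
v 0.665 -0.433 -1.989
v 1.557 -0.723 -2.504
v 1.306 -1.261 -2.212
v 0.754 -1.082 -1.894
v 1.161 -0.212 -2.366
v -0.357 -1.117 -3.376
v 0.535 -1.407 -3.891
v 0.446 -0.758 -3.986
v -0.106 -0.579 -3.668
v -0.243 -1.579 -2.918
v 0.65 -1.869 -3.432
v 0.745 -1.969 -2.785
v 0.194 -1.79 -2.467
v 0.039 -1.628 -3.514
v -3.174 -0.565 0.364
v -2.671 -0.88 0.773
v -2.986 0.425 0.896
v -2.473 -0.722 0.407
v -2.542 -0.504 0.025
v -2.852 -0.309 -0.227
v -3.286 -0.213 -0.253
v -3.677 -0.251 -0.044
v -3.876 -0.409 0.321
v -3.806 -0.627 0.703
v -3.496 -0.821 0.955
v -3.062 -0.918 0.982
v -1.751 3.036 -1.946
v -0.989 2.948 -1.103
v -1.571 4.404 -1.966
v -0.809 4.317 -1.122
v -0.411 2.843 -3.178
v 0.351 2.756 -2.334
v -0.231 4.212 -3.197
v 0.531 4.124 -2.354
f 2 1 5
f 2 5 3
f 3 5 6
f 3 6 4
f 5 1 7
f 5 7 6
f 6 7 8
f 6 8 4
f 7 1 9
f 7 9 8
f 8 9 10
f 8 10 4
f 9 1 11
f 9 11 10
f 10 11 12
f 10 12 4
f 11 1 13
f 11 13 12
f 12 13 14
f 12 14 4
f 13 1 15
f 13 15 14
f 14 15 16
f 14 16 4
f 15 1 17
f 15 17 16
f 16 17 18
f 16 18 4
f 17 1 19
f 17 19 18
f 18 19 20
f 18 20 4
f 19 1 21
f 19 21 20
f 20 21 22
f 20 22 4
f 21 1 23
f 21 23 22
f 22 23 24
f 22 24 4
f 23 1 25
f 23 25 24
f 24 25 26
f 24 26 4
f 25 1 27
f 25 27 26
f 26 27 28
f 26 28 4
f 27 1 29
f 27 29 28
f 28 29 30
f 28 30 4
f 29 1 31
f 29 31 30
f 30 31 32
f 30 32 4
f 31 1 33
f 31 33 32
f 32 33 34
f 32 34 4
f 33 1 2
f 33 2 34
f 34 2 3
f 34 3 4
f 35 72 51
f 72 46 75
f 51 75 40
f 72 75 51
f 35 51 47
f 51 40 52
f 47 52 36
f 51 52 47
f 35 47 56
f 47 36 57
f 56 57 42
f 47 57 56
f 35 56 68
f 56 42 71
f 68 71 45
f 56 71 68
f 35 68 72
f 68 45 76
f 72 76 46
f 68 76 72
f 36 52 63
f 52 40 66
f 63 66 44
f 52 66 63
f 40 75 53
f 75 46 74
f 53 74 39
f 75 74 53
f 46 76 73
f 76 45 69
f 73 69 37
f 76 69 73
f 45 71 70
f 71 42 58
f 70 58 41
f 71 58 70
f 42 57 62
f 57 36 59
f 62 59 43
f 57 59 62
f 38 64 50
f 64 44 65
f 50 65 39
f 64 65 50
f 38 50 48
f 50 39 49
f 48 49 37
f 50 49 48
f 38 48 55
f 48 37 54
f 55 54 41
f 48 54 55
f 38 55 60
f 55 41 61
f 60 61 43
f 55 61 60
f 38 60 64
f 60 43 67
f 64 67 44
f 60 67 64
f 39 65 53
f 65 44 66
f 53 66 40
f 65 66 53
f 37 49 73
f 49 39 74
f 73 74 46
f 49 74 73
f 41 54 70
f 54 37 69
f 70 69 45
f 54 69 70
f 43 61 62
f 61 41 58
f 62 58 42
f 61 58 62
f 44 67 63
f 67 43 59
f 63 59 36
f 67 59 63
f 78 77 80
f 78 80 79
f 80 77 81
f 80 81 79
f 81 77 82
f 81 82 79
f 82 77 83
f 82 83 79
f 83 77 84
f 83 84 79
f 84 77 85
f 84 85 79
f 85 77 86
f 85 86 79
f 86 77 87
f 86 87 79
f 87 77 88
f 87 88 79
f 88 77 78
f 88 78 79
f 90 92 89
f 93 90 89
f 89 92 91
f 91 93 89
f 90 96 92
f 94 90 93
f 94 96 90
f 92 96 91
f 95 93 91
f 91 96 95
f 95 94 93
f 96 94 95



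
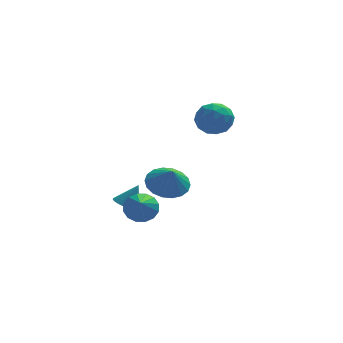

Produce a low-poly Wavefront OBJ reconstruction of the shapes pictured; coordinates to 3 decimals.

v -0.371 1.541 -3.35
v -0.068 1.065 -3.433
v 0.131 1.699 -2.43
v 0.075 1.244 -3.543
v 0.131 1.481 -3.614
v 0.086 1.73 -3.632
v -0.049 1.941 -3.595
v -0.248 2.074 -3.51
v -0.471 2.1 -3.392
v -0.674 2.016 -3.266
v -0.818 1.837 -3.157
v -0.873 1.6 -3.086
v -0.829 1.351 -3.067
v -0.694 1.14 -3.104
v -0.495 1.007 -3.19
v -0.272 0.981 -3.308
v 0.078 -0.036 -2.725
v 0.308 0.328 -2.186
v -0.078 -1.524 -1.655
v -0.047 0.369 -2.181
v -0.368 0.302 -2.321
v -0.57 0.144 -2.57
v -0.598 -0.062 -2.861
v -0.445 -0.261 -3.115
v -0.152 -0.4 -3.265
v 0.203 -0.441 -3.27
v 0.524 -0.373 -3.129
v 0.726 -0.215 -2.881
v 0.754 -0.009 -2.59
v 0.601 0.189 -2.336
v 2.454 3.311 0.23
v 2.897 3.872 0.654
v 3.583 2.648 -0.074
v 4.026 3.209 0.35
v 3.523 2.686 0.754
v 2.825 3.096 0.942
v 3.655 3.424 -0.362
v 2.957 3.834 -0.174
v 3.639 3.942 0.288
v 3.557 3.486 0.977
v 2.923 3.034 -0.397
v 2.841 2.578 0.292
v 2.576 3.65 0.469
v 3.904 2.87 0.111
v 3.608 2.563 0.349
v 3.868 2.893 0.598
v 2.534 3.194 0.638
v 2.794 3.523 0.887
v 3.162 2.826 0.946
v 3.686 2.997 -0.307
v 3.946 3.326 -0.058
v 2.612 3.627 -0.018
v 2.872 3.957 0.231
v 3.318 3.694 -0.366
v 3.273 4.02 0.503
v 3.937 3.631 0.324
v 3.719 3.757 -0.094
v 3.309 3.998 0.016
v 3.225 3.752 0.908
v 3.889 3.363 0.729
v 3.593 3.055 0.967
v 3.182 3.296 1.077
v 3.661 3.793 0.693
v 2.591 3.157 -0.149
v 3.255 2.768 -0.328
v 3.298 3.224 -0.497
v 2.887 3.465 -0.387
v 2.543 2.889 0.256
v 3.207 2.5 0.077
v 3.171 2.522 0.564
v 2.761 2.763 0.674
v 2.819 2.727 -0.113
v 1.488 4.092 -3.623
v 2.271 3.716 -3.956
v 1.632 3.608 -2.737
v 2.404 4.069 -3.784
v 2.355 4.426 -3.581
v 2.135 4.717 -3.386
v 1.787 4.885 -3.238
v 1.379 4.895 -3.166
v 0.993 4.747 -3.185
v 0.705 4.468 -3.29
v 0.573 4.116 -3.461
v 0.621 3.759 -3.665
v 0.841 3.468 -3.86
v 1.19 3.3 -4.008
v 1.597 3.29 -4.08
v 1.983 3.438 -4.061
f 2 1 4
f 2 4 3
f 4 1 5
f 4 5 3
f 5 1 6
f 5 6 3
f 6 1 7
f 6 7 3
f 7 1 8
f 7 8 3
f 8 1 9
f 8 9 3
f 9 1 10
f 9 10 3
f 10 1 11
f 10 11 3
f 11 1 12
f 11 12 3
f 12 1 13
f 12 13 3
f 13 1 14
f 13 14 3
f 14 1 15
f 14 15 3
f 15 1 16
f 15 16 3
f 16 1 2
f 16 2 3
f 18 17 20
f 18 20 19
f 20 17 21
f 20 21 19
f 21 17 22
f 21 22 19
f 22 17 23
f 22 23 19
f 23 17 24
f 23 24 19
f 24 17 25
f 24 25 19
f 25 17 26
f 25 26 19
f 26 17 27
f 26 27 19
f 27 17 28
f 27 28 19
f 28 17 29
f 28 29 19
f 29 17 30
f 29 30 19
f 30 17 18
f 30 18 19
f 31 68 47
f 68 42 71
f 47 71 36
f 68 71 47
f 31 47 43
f 47 36 48
f 43 48 32
f 47 48 43
f 31 43 52
f 43 32 53
f 52 53 38
f 43 53 52
f 31 52 64
f 52 38 67
f 64 67 41
f 52 67 64
f 31 64 68
f 64 41 72
f 68 72 42
f 64 72 68
f 32 48 59
f 48 36 62
f 59 62 40
f 48 62 59
f 36 71 49
f 71 42 70
f 49 70 35
f 71 70 49
f 42 72 69
f 72 41 65
f 69 65 33
f 72 65 69
f 41 67 66
f 67 38 54
f 66 54 37
f 67 54 66
f 38 53 58
f 53 32 55
f 58 55 39
f 53 55 58
f 34 60 46
f 60 40 61
f 46 61 35
f 60 61 46
f 34 46 44
f 46 35 45
f 44 45 33
f 46 45 44
f 34 44 51
f 44 33 50
f 51 50 37
f 44 50 51
f 34 51 56
f 51 37 57
f 56 57 39
f 51 57 56
f 34 56 60
f 56 39 63
f 60 63 40
f 56 63 60
f 35 61 49
f 61 40 62
f 49 62 36
f 61 62 49
f 33 45 69
f 45 35 70
f 69 70 42
f 45 70 69
f 37 50 66
f 50 33 65
f 66 65 41
f 50 65 66
f 39 57 58
f 57 37 54
f 58 54 38
f 57 54 58
f 40 63 59
f 63 39 55
f 59 55 32
f 63 55 59
f 74 73 76
f 74 76 75
f 76 73 77
f 76 77 75
f 77 73 78
f 77 78 75
f 78 73 79
f 78 79 75
f 79 73 80
f 79 80 75
f 80 73 81
f 80 81 75
f 81 73 82
f 81 82 75
f 82 73 83
f 82 83 75
f 83 73 84
f 83 84 75
f 84 73 85
f 84 85 75
f 85 73 86
f 85 86 75
f 86 73 87
f 86 87 75
f 87 73 88
f 87 88 75
f 88 73 74
f 88 74 75



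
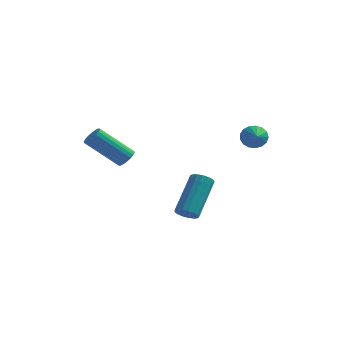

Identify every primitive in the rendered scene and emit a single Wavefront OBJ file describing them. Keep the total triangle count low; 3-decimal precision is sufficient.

v -2.556 -2.223 -0.775
v -2.21 -2.181 -0.402
v -3.619 -2.575 0.948
v -3.964 -2.617 0.575
v -2.289 -1.969 -0.422
v -3.698 -2.363 0.927
v -2.42 -1.808 -0.512
v -3.829 -2.201 0.837
v -2.578 -1.728 -0.654
v -3.987 -2.122 0.695
v -2.732 -1.747 -0.82
v -4.141 -2.14 0.529
v -2.851 -1.86 -0.977
v -4.26 -2.253 0.372
v -2.911 -2.045 -1.094
v -4.32 -2.438 0.255
v -2.901 -2.265 -1.148
v -4.31 -2.659 0.202
v -2.822 -2.477 -1.127
v -4.231 -2.871 0.222
v -2.691 -2.639 -1.037
v -4.1 -3.032 0.312
v -2.533 -2.718 -0.895
v -3.942 -3.112 0.454
v -2.379 -2.7 -0.729
v -3.788 -3.093 0.62
v -2.26 -2.587 -0.572
v -3.669 -2.98 0.777
v -2.2 -2.402 -0.455
v -3.609 -2.795 0.894
v 2.298 0.837 -0.154
v 2.675 0.766 -0.654
v 2.642 -0.077 0.234
v 2.846 0.915 -0.455
v 2.892 1.045 -0.188
v 2.802 1.129 0.088
v 2.596 1.145 0.308
v 2.322 1.09 0.422
v 2.043 0.978 0.404
v 1.822 0.833 0.259
v 1.711 0.689 0.019
v 1.734 0.579 -0.261
v 1.886 0.528 -0.516
v 2.133 0.547 -0.689
v 2.417 0.633 -0.738
v 0.137 -2.424 -3.697
v 0.674 -2.411 -3.813
v 0.96 -0.863 -2.319
v 0.423 -0.876 -2.203
v 0.57 -2.233 -3.977
v 0.856 -0.686 -2.483
v 0.367 -2.099 -4.077
v 0.653 -0.552 -2.583
v 0.111 -2.039 -4.09
v 0.397 -0.492 -2.596
v -0.139 -2.068 -4.013
v 0.147 -0.521 -2.518
v -0.326 -2.178 -3.863
v -0.04 -0.63 -2.369
v -0.407 -2.344 -3.676
v -0.121 -0.797 -2.181
v -0.363 -2.528 -3.493
v -0.077 -0.981 -1.999
v -0.204 -2.689 -3.357
v 0.082 -1.142 -1.863
v 0.032 -2.789 -3.299
v 0.318 -1.241 -1.805
v 0.293 -2.805 -3.332
v 0.579 -1.257 -1.838
v 0.518 -2.733 -3.449
v 0.804 -1.186 -1.955
v 0.655 -2.591 -3.623
v 0.942 -1.044 -2.128
f 2 1 5
f 2 5 3
f 3 5 6
f 3 6 4
f 5 1 7
f 5 7 6
f 6 7 8
f 6 8 4
f 7 1 9
f 7 9 8
f 8 9 10
f 8 10 4
f 9 1 11
f 9 11 10
f 10 11 12
f 10 12 4
f 11 1 13
f 11 13 12
f 12 13 14
f 12 14 4
f 13 1 15
f 13 15 14
f 14 15 16
f 14 16 4
f 15 1 17
f 15 17 16
f 16 17 18
f 16 18 4
f 17 1 19
f 17 19 18
f 18 19 20
f 18 20 4
f 19 1 21
f 19 21 20
f 20 21 22
f 20 22 4
f 21 1 23
f 21 23 22
f 22 23 24
f 22 24 4
f 23 1 25
f 23 25 24
f 24 25 26
f 24 26 4
f 25 1 27
f 25 27 26
f 26 27 28
f 26 28 4
f 27 1 29
f 27 29 28
f 28 29 30
f 28 30 4
f 29 1 2
f 29 2 30
f 30 2 3
f 30 3 4
f 32 31 34
f 32 34 33
f 34 31 35
f 34 35 33
f 35 31 36
f 35 36 33
f 36 31 37
f 36 37 33
f 37 31 38
f 37 38 33
f 38 31 39
f 38 39 33
f 39 31 40
f 39 40 33
f 40 31 41
f 40 41 33
f 41 31 42
f 41 42 33
f 42 31 43
f 42 43 33
f 43 31 44
f 43 44 33
f 44 31 45
f 44 45 33
f 45 31 32
f 45 32 33
f 47 46 50
f 47 50 48
f 48 50 51
f 48 51 49
f 50 46 52
f 50 52 51
f 51 52 53
f 51 53 49
f 52 46 54
f 52 54 53
f 53 54 55
f 53 55 49
f 54 46 56
f 54 56 55
f 55 56 57
f 55 57 49
f 56 46 58
f 56 58 57
f 57 58 59
f 57 59 49
f 58 46 60
f 58 60 59
f 59 60 61
f 59 61 49
f 60 46 62
f 60 62 61
f 61 62 63
f 61 63 49
f 62 46 64
f 62 64 63
f 63 64 65
f 63 65 49
f 64 46 66
f 64 66 65
f 65 66 67
f 65 67 49
f 66 46 68
f 66 68 67
f 67 68 69
f 67 69 49
f 68 46 70
f 68 70 69
f 69 70 71
f 69 71 49
f 70 46 72
f 70 72 71
f 71 72 73
f 71 73 49
f 72 46 47
f 72 47 73
f 73 47 48
f 73 48 49



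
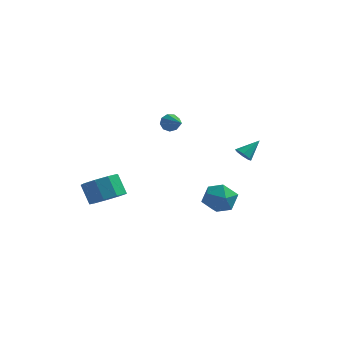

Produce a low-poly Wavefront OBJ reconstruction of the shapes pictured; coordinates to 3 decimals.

v 4.047 -3.248 -0.573
v 4.451 -3.642 0.289
v 2.629 -4.078 -0.289
v 3.033 -4.472 0.573
v 2.809 -3.468 0.521
v 3.685 -2.954 0.345
v 3.395 -4.766 -0.345
v 4.271 -4.252 -0.521
v 4.048 -4.58 0.43
v 3.685 -3.777 0.966
v 3.395 -3.943 -0.966
v 3.032 -3.14 -0.43
v 3.203 1.972 0.279
v 3.669 1.897 -0.04
v 3.897 2.788 1.101
v 3.428 2.235 -0.173
v 3.055 2.419 -0.041
v 2.769 2.341 0.279
v 2.737 2.046 0.599
v 2.978 1.708 0.732
v 3.351 1.524 0.6
v 3.637 1.602 0.28
v -1.44 3.723 1.308
v -1.089 3.757 0.798
v -0.42 2.557 1.932
v -0.95 4.034 1.088
v -1.04 4.165 1.481
v -1.317 4.09 1.793
v -1.652 3.843 1.878
v -1.887 3.54 1.696
v -1.913 3.323 1.333
v -1.717 3.294 0.958
v -1.392 3.465 0.747
v -2.649 -3.307 -1.307
v -1.995 -3.869 -0.69
v -2.637 -3.395 0.423
v -3.291 -2.833 -0.193
v -1.717 -3.21 -0.81
v -2.36 -2.736 0.303
v -1.875 -2.597 -1.163
v -2.518 -2.122 -0.05
v -2.395 -2.316 -1.583
v -3.038 -1.841 -0.47
v -3.034 -2.499 -1.873
v -3.676 -2.024 -0.76
v -3.492 -3.06 -1.899
v -4.135 -2.585 -0.786
v -3.556 -3.737 -1.647
v -4.198 -3.262 -0.534
v -3.195 -4.213 -1.236
v -3.838 -3.738 -0.123
v -2.579 -4.265 -0.858
v -3.221 -3.791 0.255
f 1 12 6
f 1 6 2
f 1 2 8
f 1 8 11
f 1 11 12
f 2 6 10
f 6 12 5
f 12 11 3
f 11 8 7
f 8 2 9
f 4 10 5
f 4 5 3
f 4 3 7
f 4 7 9
f 4 9 10
f 5 10 6
f 3 5 12
f 7 3 11
f 9 7 8
f 10 9 2
f 14 13 16
f 14 16 15
f 16 13 17
f 16 17 15
f 17 13 18
f 17 18 15
f 18 13 19
f 18 19 15
f 19 13 20
f 19 20 15
f 20 13 21
f 20 21 15
f 21 13 22
f 21 22 15
f 22 13 14
f 22 14 15
f 24 23 26
f 24 26 25
f 26 23 27
f 26 27 25
f 27 23 28
f 27 28 25
f 28 23 29
f 28 29 25
f 29 23 30
f 29 30 25
f 30 23 31
f 30 31 25
f 31 23 32
f 31 32 25
f 32 23 33
f 32 33 25
f 33 23 24
f 33 24 25
f 35 34 38
f 35 38 36
f 36 38 39
f 36 39 37
f 38 34 40
f 38 40 39
f 39 40 41
f 39 41 37
f 40 34 42
f 40 42 41
f 41 42 43
f 41 43 37
f 42 34 44
f 42 44 43
f 43 44 45
f 43 45 37
f 44 34 46
f 44 46 45
f 45 46 47
f 45 47 37
f 46 34 48
f 46 48 47
f 47 48 49
f 47 49 37
f 48 34 50
f 48 50 49
f 49 50 51
f 49 51 37
f 50 34 52
f 50 52 51
f 51 52 53
f 51 53 37
f 52 34 35
f 52 35 53
f 53 35 36
f 53 36 37

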